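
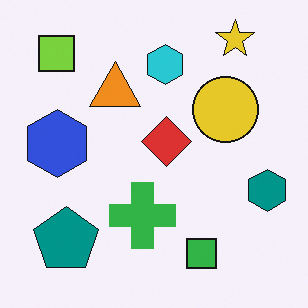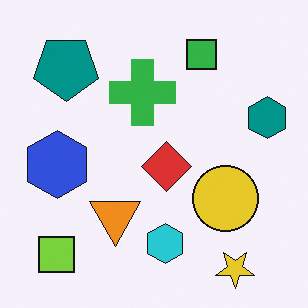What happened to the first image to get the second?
The second image is the first flipped vertically (top ↔ bottom).

The yellow star is in the top-right of the first image and the bottom-right of the second — shapes on opposite sides of the horizontal midline have swapped in a mirror flip.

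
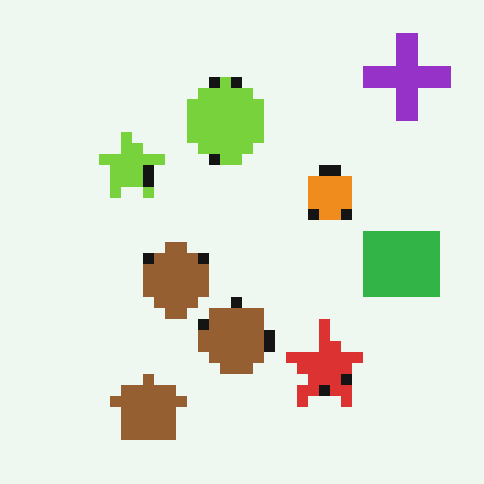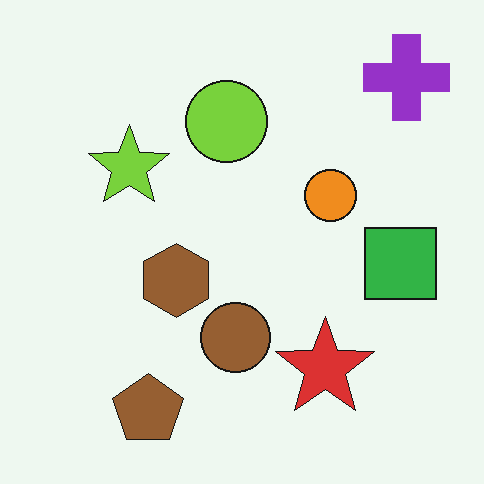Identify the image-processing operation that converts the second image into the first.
Coarsely pixelated.

Shapes are reduced to large square blocks; fine edges and outlines are lost — a downscale-then-upscale (mosaic) effect.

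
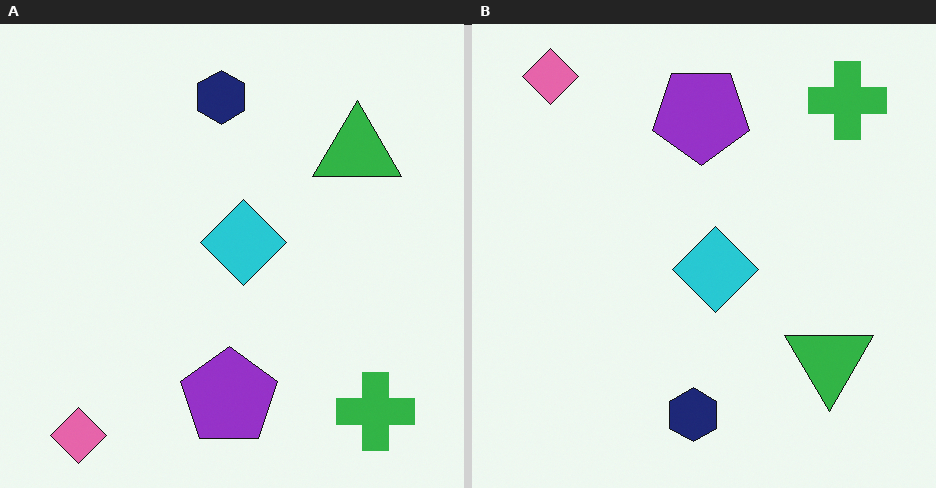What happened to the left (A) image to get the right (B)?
Flipped vertically (top ↔ bottom).

The pink diamond is in the bottom-left of the left (A) image and the top-left of the right (B) — shapes on opposite sides of the horizontal midline have swapped in a mirror flip.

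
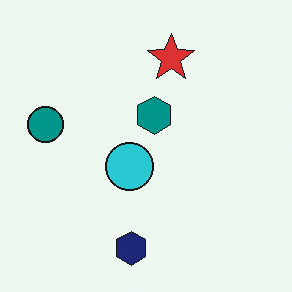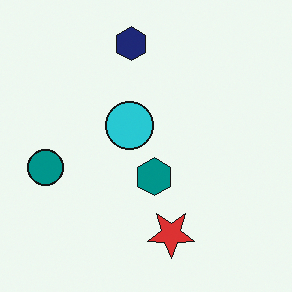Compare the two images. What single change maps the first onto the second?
This is the original image flipped vertically (top ↔ bottom).

The navy hexagon is in the bottom of the first image and the top of the second — shapes on opposite sides of the horizontal midline have swapped in a mirror flip.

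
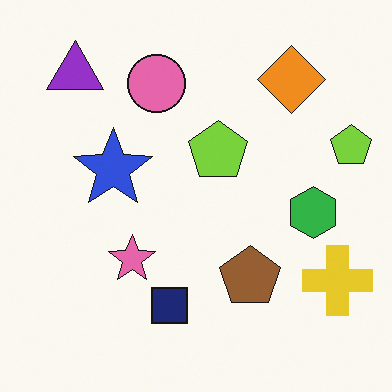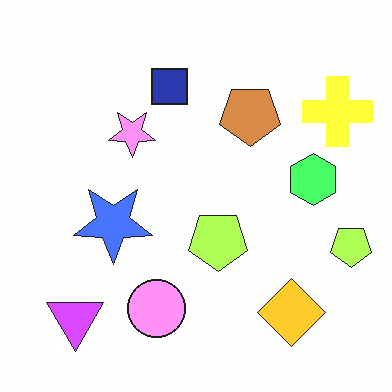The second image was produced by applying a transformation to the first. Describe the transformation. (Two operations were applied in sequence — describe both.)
Substantially brightened, then flipped vertically (top ↔ bottom).

Every pixel — background and shapes alike — is uniformly brightened. The purple triangle is in the top-left of the first image and the bottom-left of the second — shapes on opposite sides of the horizontal midline have swapped in a mirror flip.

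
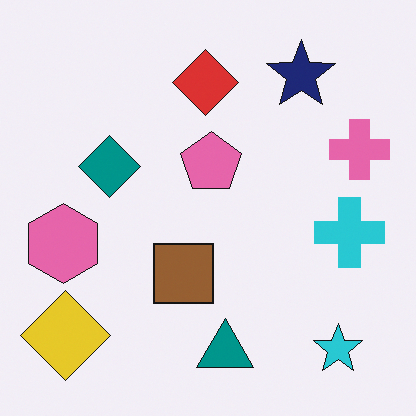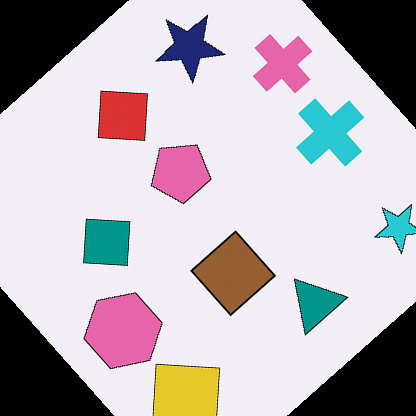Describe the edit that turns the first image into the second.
The image was rotated counter-clockwise by a large amount — several tens of degrees.

Every shape is tilted by the same angle and the image corners show triangular fill wedges — a whole-image rotation by a non-right angle.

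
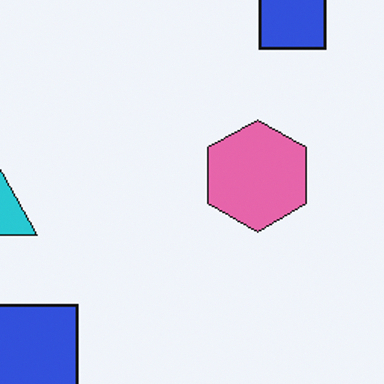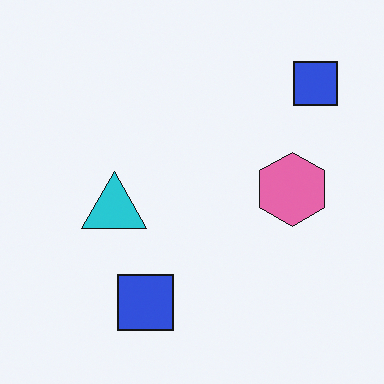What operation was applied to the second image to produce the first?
Cropped to a modestly smaller region and rescaled.

The visible shapes are larger and the field of view is narrower; shapes near the original edges may be partly or wholly outside the frame — a crop-and-rescale.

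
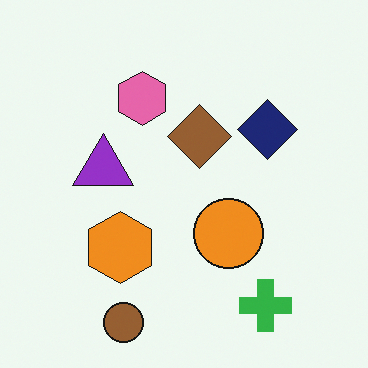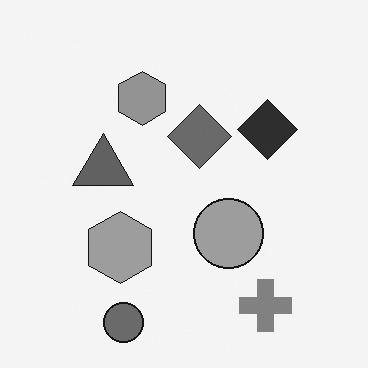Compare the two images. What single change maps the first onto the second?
It was converted to grayscale.

All color is removed — every shape is now a shade of grey.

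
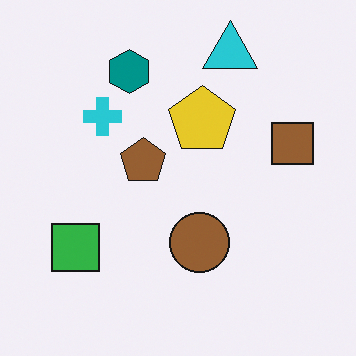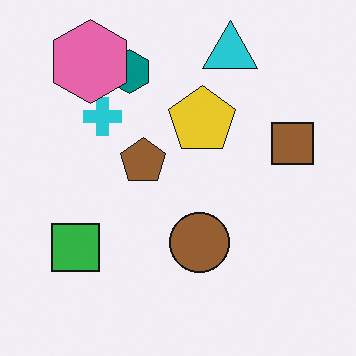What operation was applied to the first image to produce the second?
The image was overlaid with an additional pink hexagon.

A pink hexagon appears in the second image that is absent from the first.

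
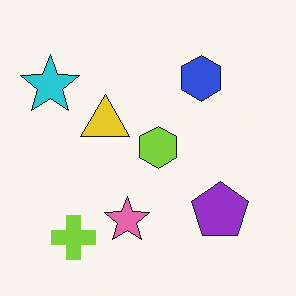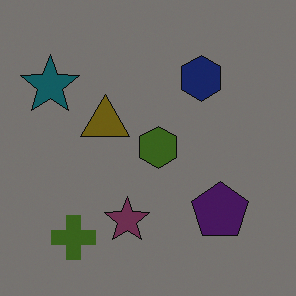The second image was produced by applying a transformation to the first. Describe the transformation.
The transformation is: darkened a lot.

Every pixel — background and shapes alike — is uniformly darkened.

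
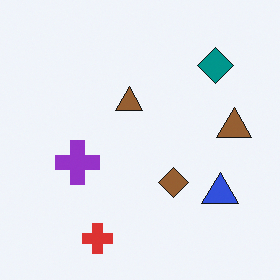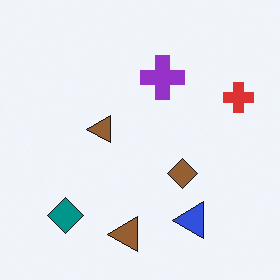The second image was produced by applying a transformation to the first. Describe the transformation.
The second image is the first transposed (reflected across the top-left ↔ bottom-right diagonal).

Shapes have swapped their row and column positions — what was in the top-right is now in the bottom-left — a diagonal reflection.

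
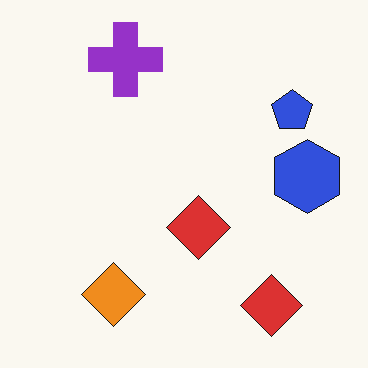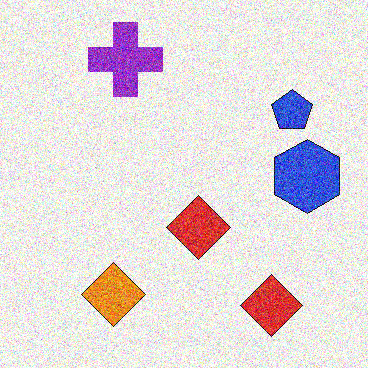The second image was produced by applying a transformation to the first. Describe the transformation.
The transformation is: degraded with heavy additive noise.

Random speckle covers the whole image, including the flat background.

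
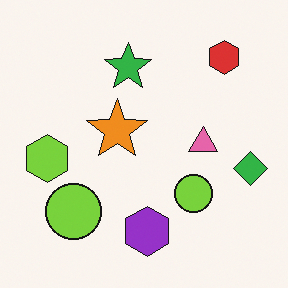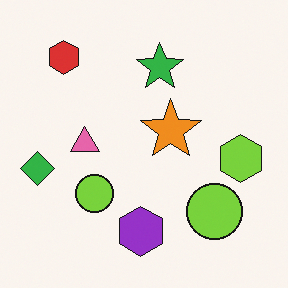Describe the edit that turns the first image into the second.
It was flipped horizontally (left ↔ right).

The green diamond is in the right of the first image and the left of the second — shapes on opposite sides of the vertical midline have swapped in a mirror flip.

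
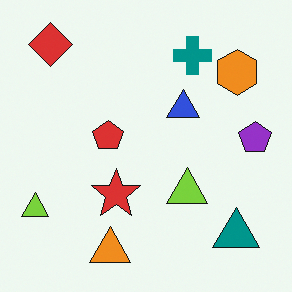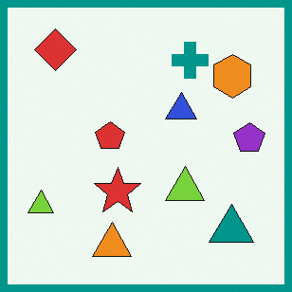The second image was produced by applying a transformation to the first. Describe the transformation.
Framed with a teal border.

A solid teal frame runs around the edge of the second image, with the content slightly shrunk inside it.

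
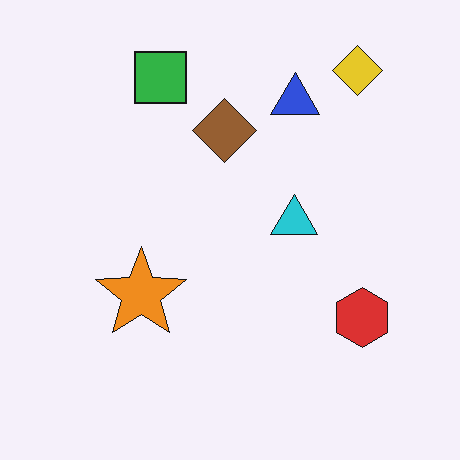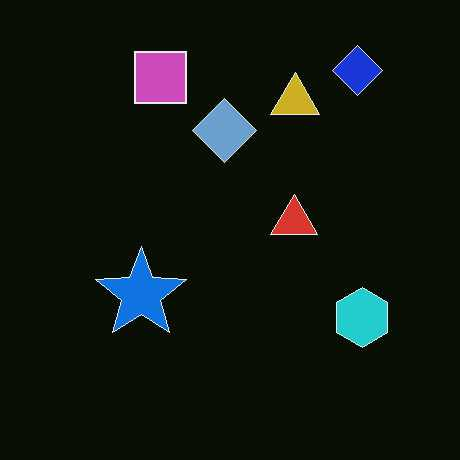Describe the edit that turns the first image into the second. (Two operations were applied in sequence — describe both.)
The transformation is: color-inverted (negative), then given moderate JPEG compression.

The light background has become dark and every shape's color is its complement — a photographic negative. Blocky 8×8 compression artifacts appear around shape edges and the flat background shows ringing — characteristic JPEG degradation.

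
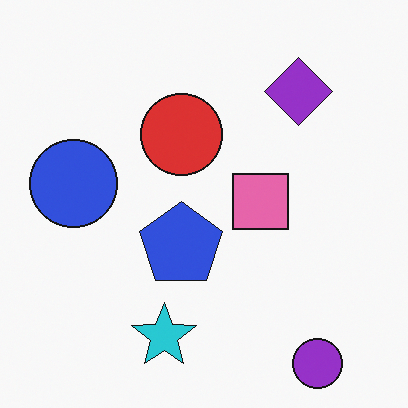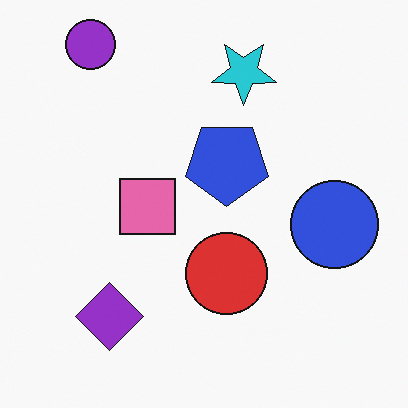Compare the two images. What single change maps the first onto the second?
It was rotated 180°.

The purple circle sits in the bottom-right of the first image and the top-left of the second — consistent with a whole-image 180° rotation.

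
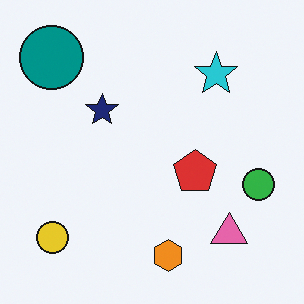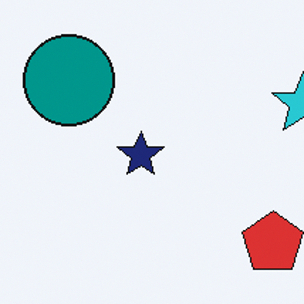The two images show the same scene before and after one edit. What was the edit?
The second image is the first cropped to a modestly smaller region and rescaled.

The visible shapes are larger and the field of view is narrower; shapes near the original edges may be partly or wholly outside the frame — a crop-and-rescale.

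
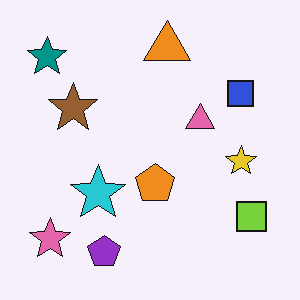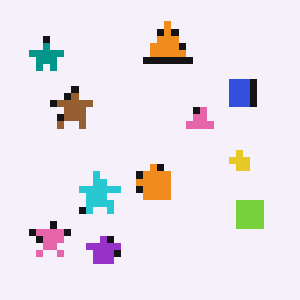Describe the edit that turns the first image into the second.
Pixelated into visible square blocks.

Shapes are reduced to large square blocks; fine edges and outlines are lost — a downscale-then-upscale (mosaic) effect.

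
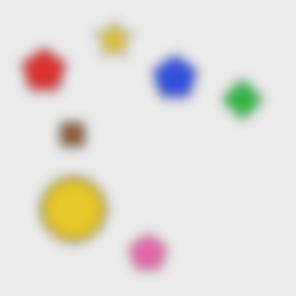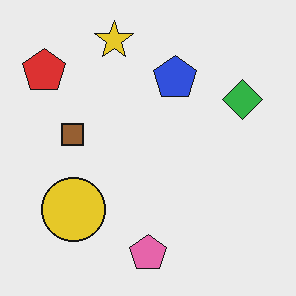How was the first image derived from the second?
It was strongly gaussian-blurred.

Shape edges and outlines are uniformly softened across the whole image.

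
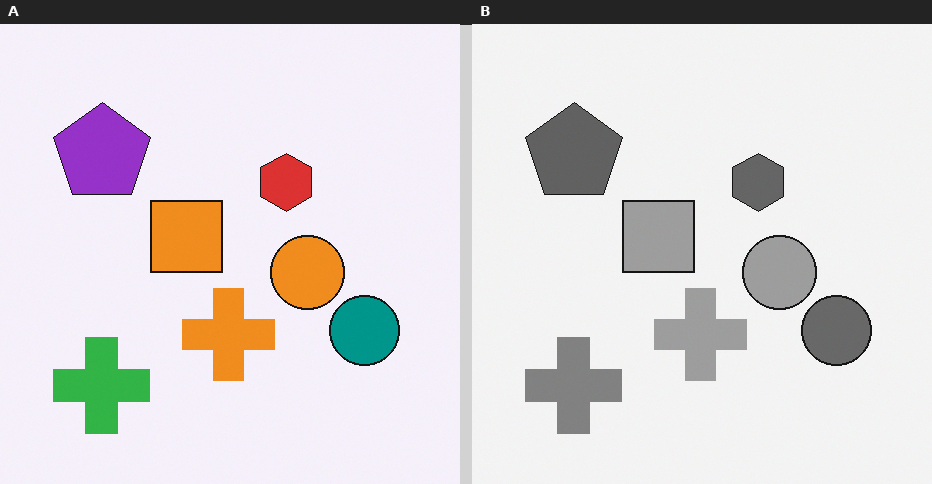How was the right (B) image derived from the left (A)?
Converted to grayscale.

All color is removed — every shape is now a shade of grey.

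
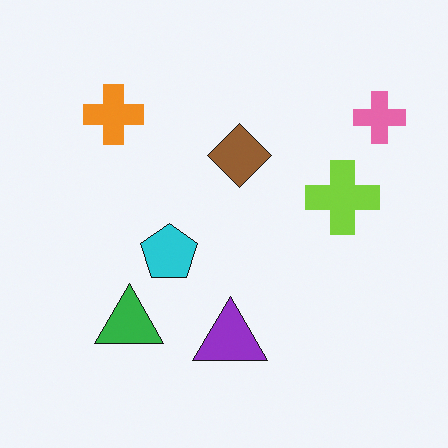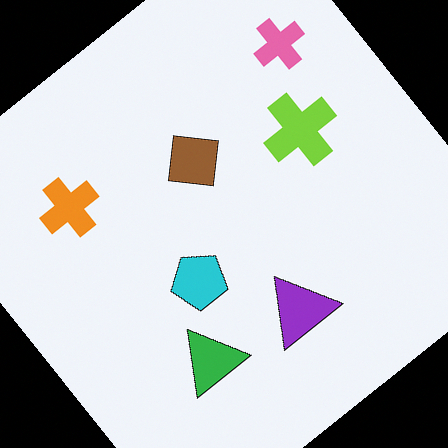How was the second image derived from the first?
It was rotated counter-clockwise by a large amount — several tens of degrees.

Every shape is tilted by the same angle and the image corners show triangular fill wedges — a whole-image rotation by a non-right angle.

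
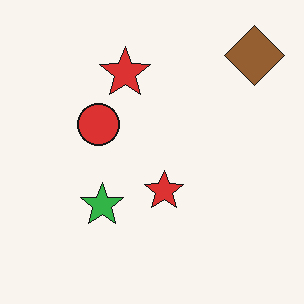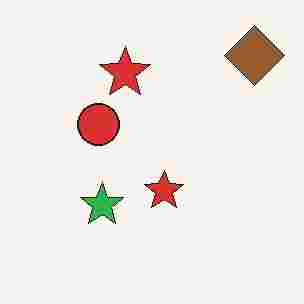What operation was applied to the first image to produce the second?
It was heavily JPEG-compressed with obvious blocking artifacts.

Blocky 8×8 compression artifacts appear around shape edges and the flat background shows ringing — characteristic JPEG degradation.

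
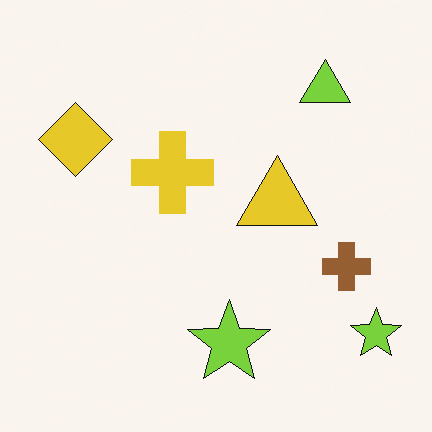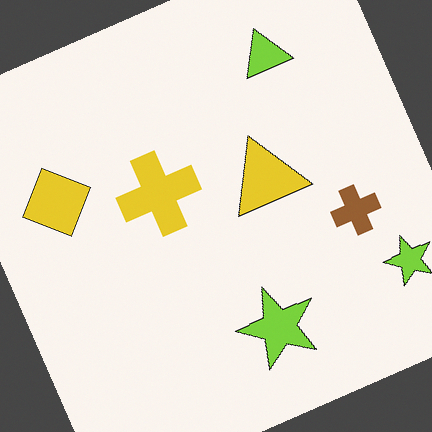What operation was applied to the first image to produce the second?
The transformation is: rotated counter-clockwise by a clearly visible amount.

Every shape is tilted by the same angle and the image corners show triangular fill wedges — a whole-image rotation by a non-right angle.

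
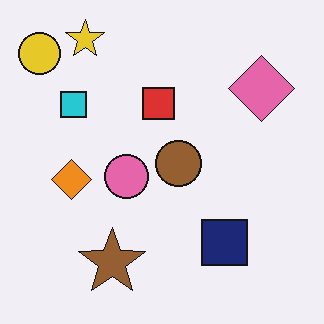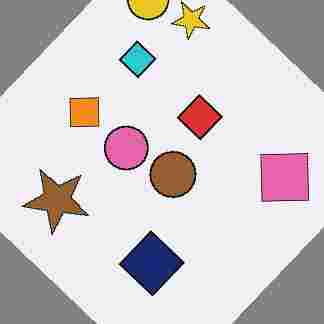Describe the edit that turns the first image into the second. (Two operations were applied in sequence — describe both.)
It was rotated clockwise by a large amount — several tens of degrees, then degraded with heavy JPEG compression.

Every shape is tilted by the same angle and the image corners show triangular fill wedges — a whole-image rotation by a non-right angle. Blocky 8×8 compression artifacts appear around shape edges and the flat background shows ringing — characteristic JPEG degradation.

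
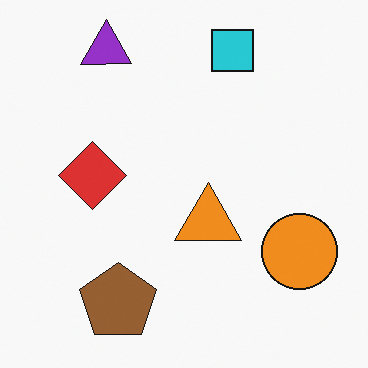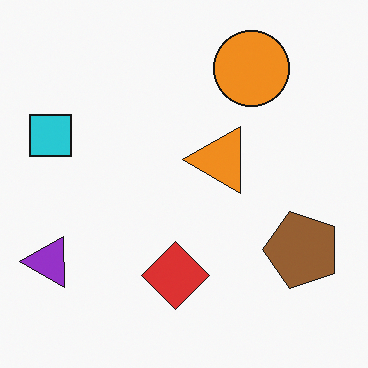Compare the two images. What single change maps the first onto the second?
It was rotated 90° counter-clockwise.

The purple triangle sits in the top-left of the first image and the bottom-left of the second — consistent with a whole-image 90° counter-clockwise rotation.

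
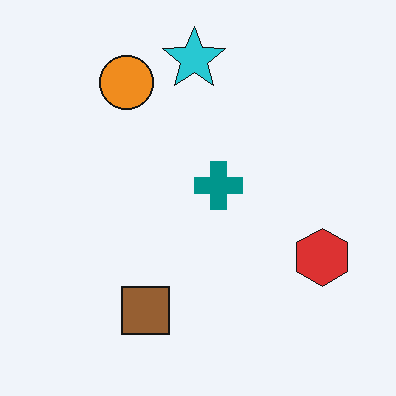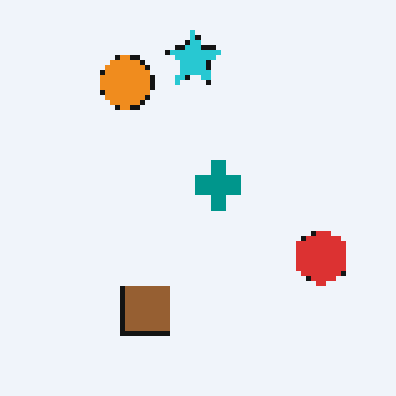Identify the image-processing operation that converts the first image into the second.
It was lightly pixelated (a mild mosaic effect).

Shapes are reduced to large square blocks; fine edges and outlines are lost — a downscale-then-upscale (mosaic) effect.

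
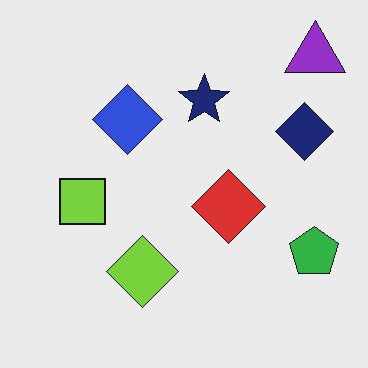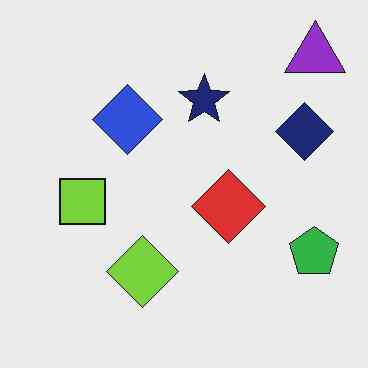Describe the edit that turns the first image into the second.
It was JPEG-compressed with visible artifacts.

Blocky 8×8 compression artifacts appear around shape edges and the flat background shows ringing — characteristic JPEG degradation.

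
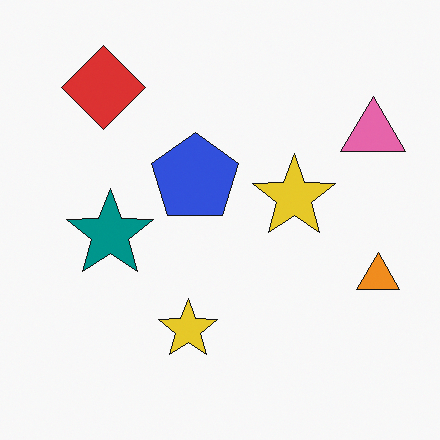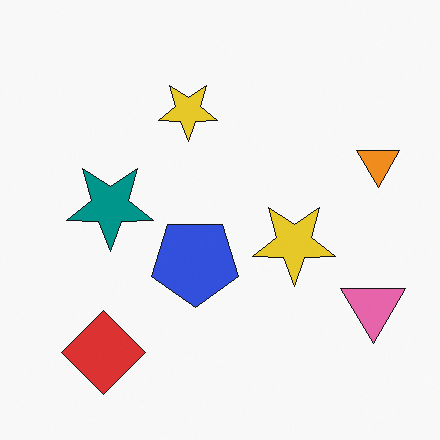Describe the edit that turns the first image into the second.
This is the original image flipped vertically (top ↔ bottom).

The red diamond is in the top-left of the first image and the bottom-left of the second — shapes on opposite sides of the horizontal midline have swapped in a mirror flip.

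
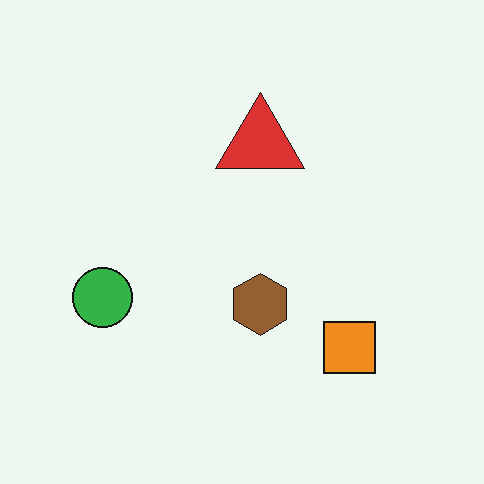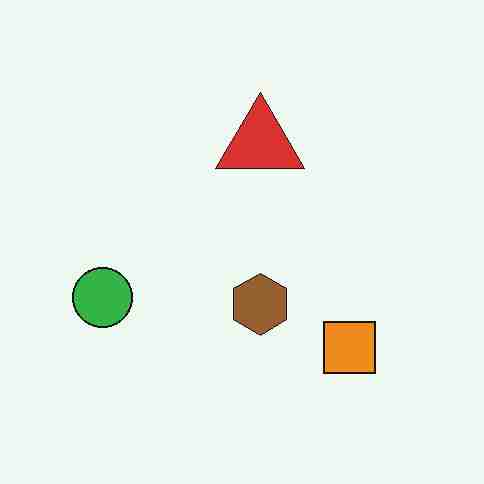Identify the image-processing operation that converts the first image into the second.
It was heavily JPEG-compressed with obvious blocking artifacts.

Blocky 8×8 compression artifacts appear around shape edges and the flat background shows ringing — characteristic JPEG degradation.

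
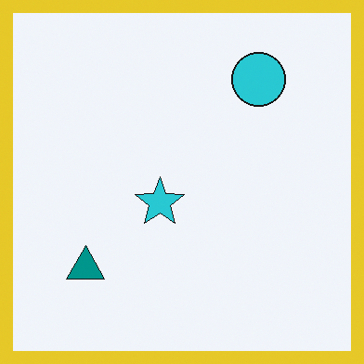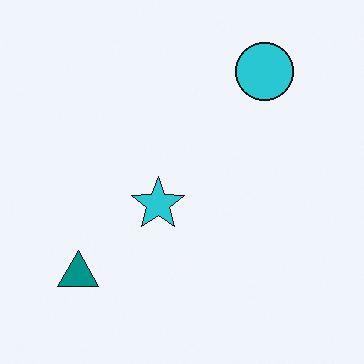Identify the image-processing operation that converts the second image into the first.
It was framed with a yellow border.

A solid yellow frame runs around the edge of the first image, with the content slightly shrunk inside it.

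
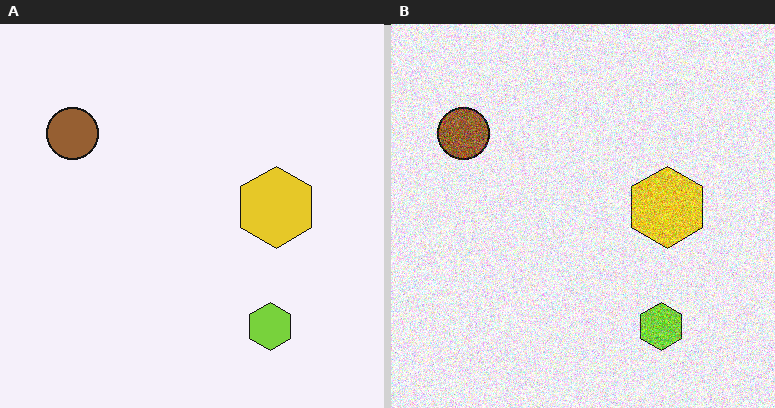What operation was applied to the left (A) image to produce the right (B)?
It was degraded with a thick layer of grain.

Random speckle covers the whole image, including the flat background.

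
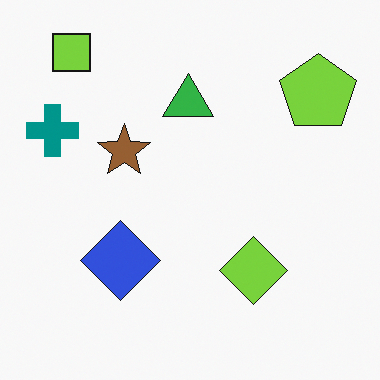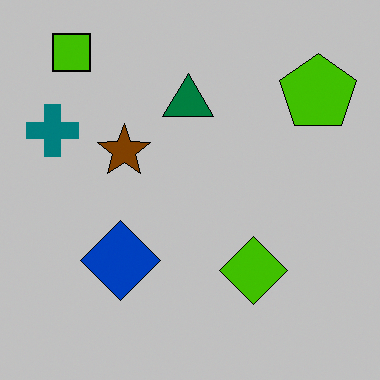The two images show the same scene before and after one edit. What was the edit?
The second image is the first aggressively posterized.

Each flat color has snapped to a coarser quantized level — most visibly, the near-white background has dropped to a flat grey.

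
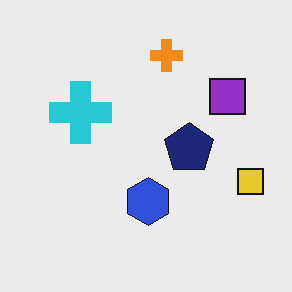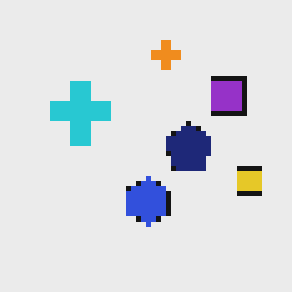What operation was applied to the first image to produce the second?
The transformation is: lightly pixelated (a mild mosaic effect).

Shapes are reduced to large square blocks; fine edges and outlines are lost — a downscale-then-upscale (mosaic) effect.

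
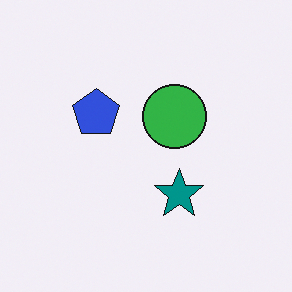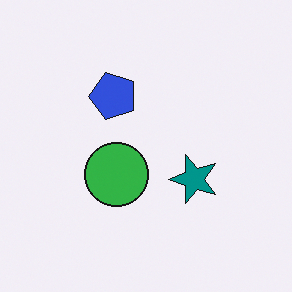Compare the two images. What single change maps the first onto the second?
It was transposed (reflected across the top-left ↔ bottom-right diagonal).

Shapes have swapped their row and column positions — what was in the top-right is now in the bottom-left — a diagonal reflection.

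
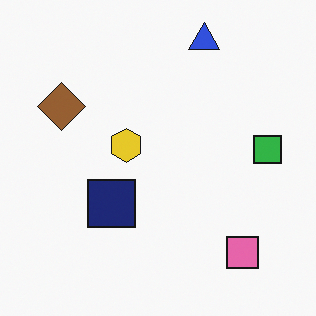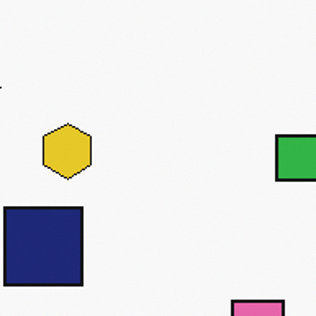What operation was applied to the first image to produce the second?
This is the original image cropped to a noticeably smaller region and rescaled.

The visible shapes are larger and the field of view is narrower; shapes near the original edges may be partly or wholly outside the frame — a crop-and-rescale.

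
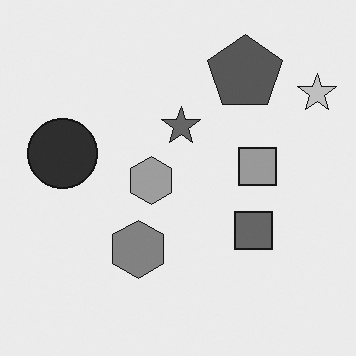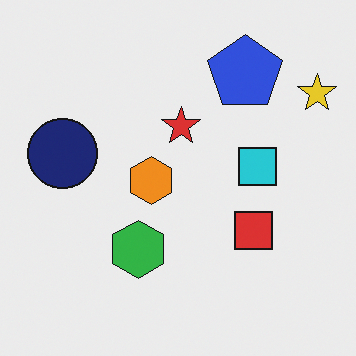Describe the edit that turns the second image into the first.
The first image is the second converted to grayscale.

All color is removed — every shape is now a shade of grey.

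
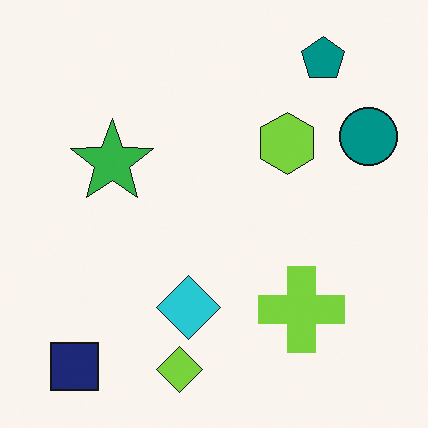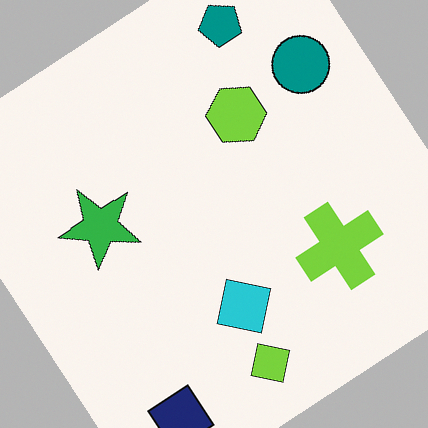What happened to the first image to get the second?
This is the original image rotated counter-clockwise by a large amount — several tens of degrees.

Every shape is tilted by the same angle and the image corners show triangular fill wedges — a whole-image rotation by a non-right angle.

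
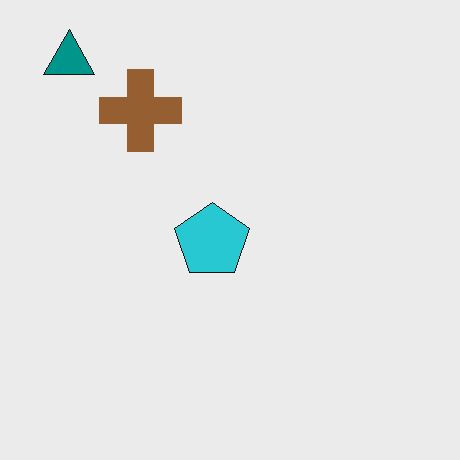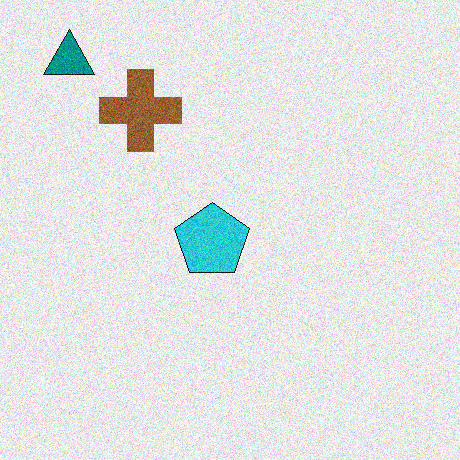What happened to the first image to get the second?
The image was degraded with moderate additive noise.

Random speckle covers the whole image, including the flat background.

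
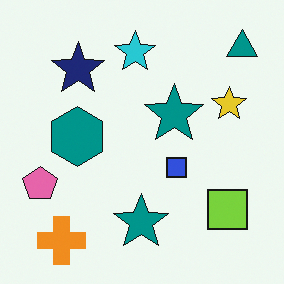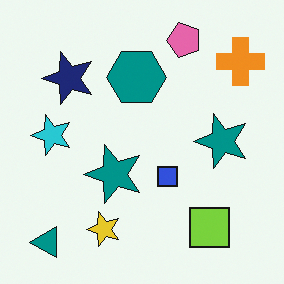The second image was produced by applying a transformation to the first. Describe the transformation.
The image was transposed (reflected across the top-left ↔ bottom-right diagonal).

Shapes have swapped their row and column positions — what was in the top-right is now in the bottom-left — a diagonal reflection.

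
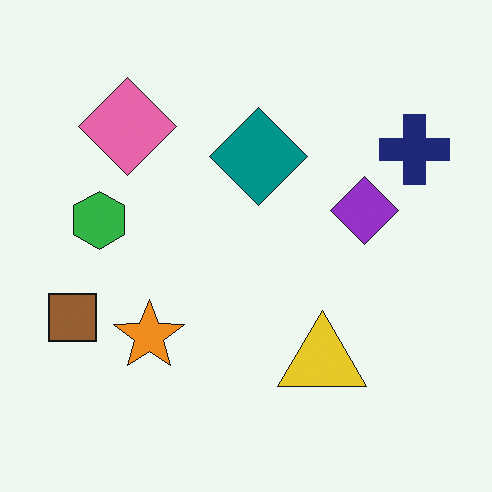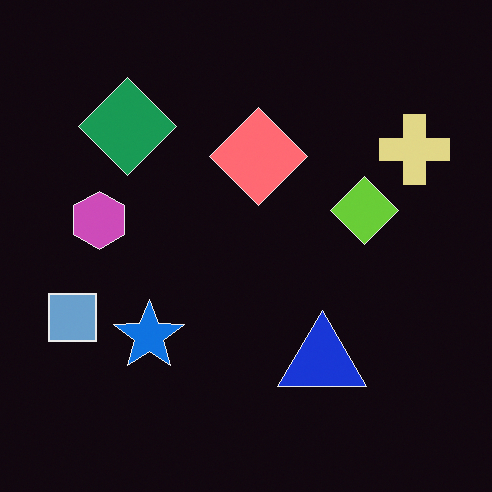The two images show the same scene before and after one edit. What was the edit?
The image was color-inverted (negative).

The light background has become dark and every shape's color is its complement — a photographic negative.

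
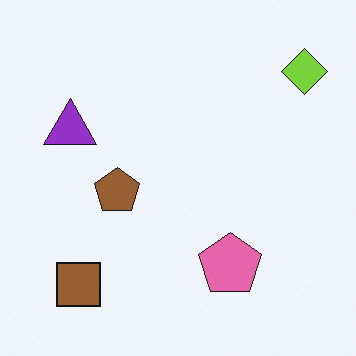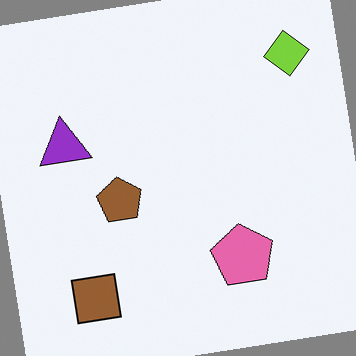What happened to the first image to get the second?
The second image is the first rotated counter-clockwise by a few degrees.

Every shape is tilted by the same angle and the image corners show triangular fill wedges — a whole-image rotation by a non-right angle.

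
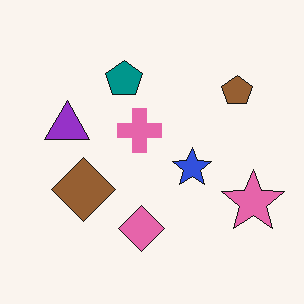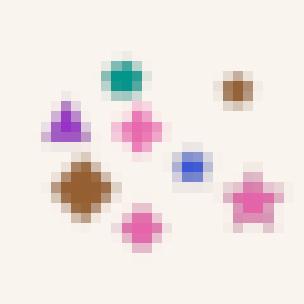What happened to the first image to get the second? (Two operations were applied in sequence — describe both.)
The second image is the first noticeably gaussian-blurred, then coarsely pixelated.

Shape edges and outlines are uniformly softened across the whole image. Shapes are reduced to large square blocks; fine edges and outlines are lost — a downscale-then-upscale (mosaic) effect.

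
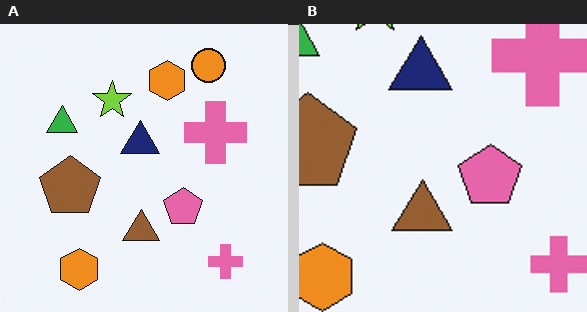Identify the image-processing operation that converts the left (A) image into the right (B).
This is the original image cropped slightly and scaled back up.

The visible shapes are larger and the field of view is narrower; shapes near the original edges may be partly or wholly outside the frame — a crop-and-rescale.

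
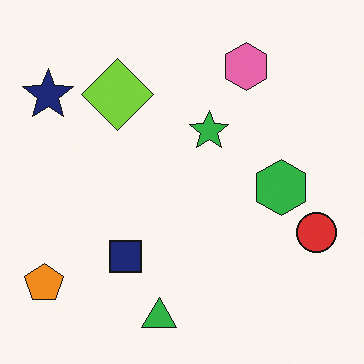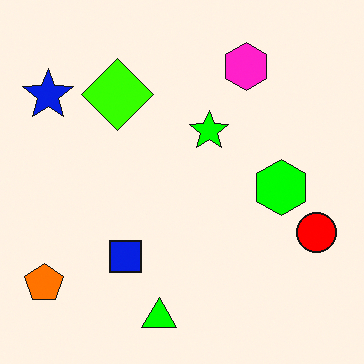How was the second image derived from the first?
The second image is the first made much more vivid (saturation change).

All colors are more vivid — a global saturation change.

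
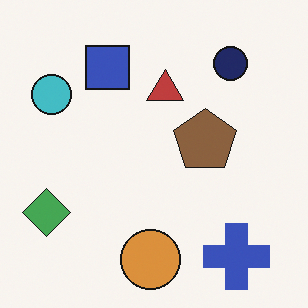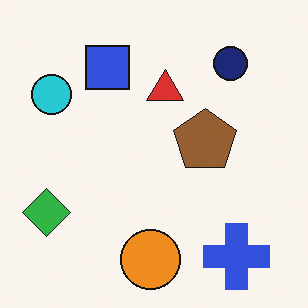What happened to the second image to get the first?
It was slightly desaturated.

All colors are more muted and greyish — a global saturation change.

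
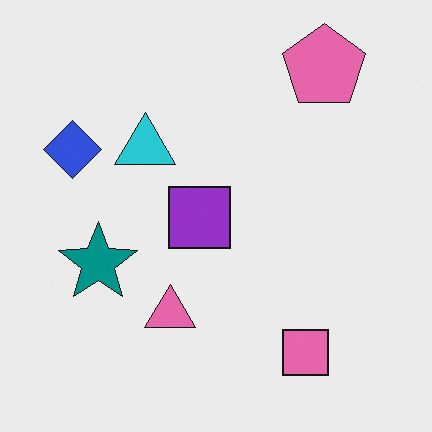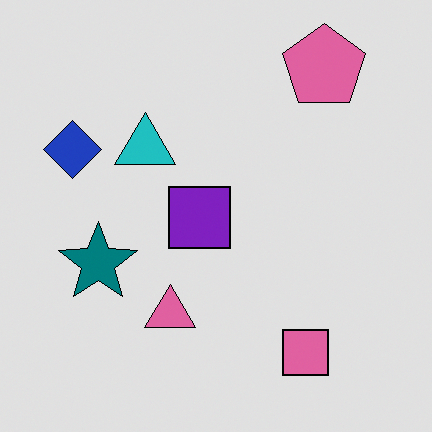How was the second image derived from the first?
The second image is the first moderately posterized.

Each flat color has snapped to a coarser quantized level — most visibly, the near-white background has dropped to a flat grey.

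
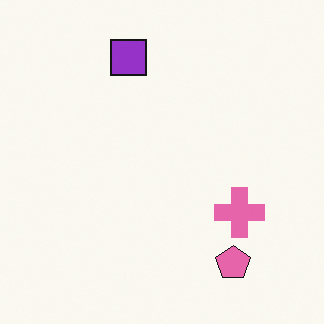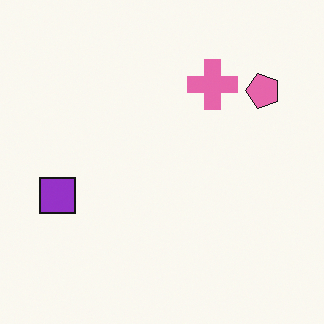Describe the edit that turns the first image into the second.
The second image is the first rotated 90° counter-clockwise.

The pink pentagon sits in the bottom-right of the first image and the top-right of the second — consistent with a whole-image 90° counter-clockwise rotation.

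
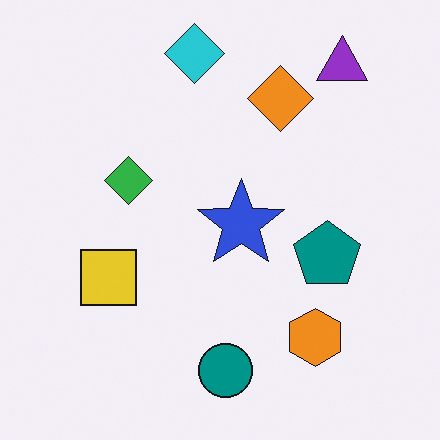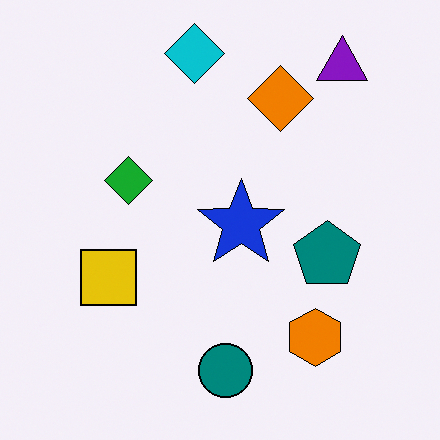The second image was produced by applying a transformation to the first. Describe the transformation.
Given slightly increased contrast.

Tones are pushed away from mid-grey across the whole image — a global contrast change.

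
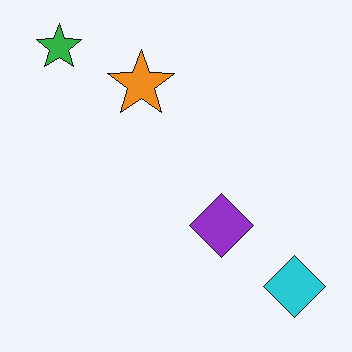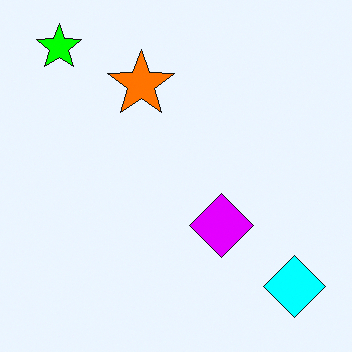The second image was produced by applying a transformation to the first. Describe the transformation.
The image was made much more vivid (saturation change).

All colors are more vivid — a global saturation change.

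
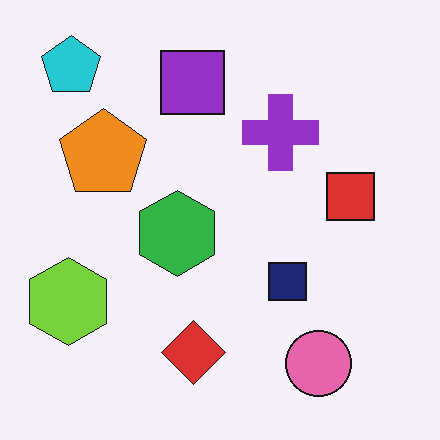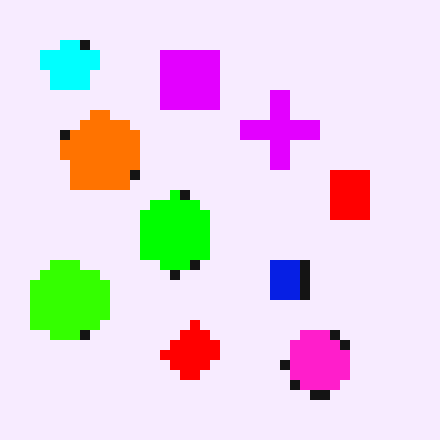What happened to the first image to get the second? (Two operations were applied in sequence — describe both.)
The second image is the first coarsely pixelated, then heavily oversaturated.

Shapes are reduced to large square blocks; fine edges and outlines are lost — a downscale-then-upscale (mosaic) effect. All colors are more vivid — a global saturation change.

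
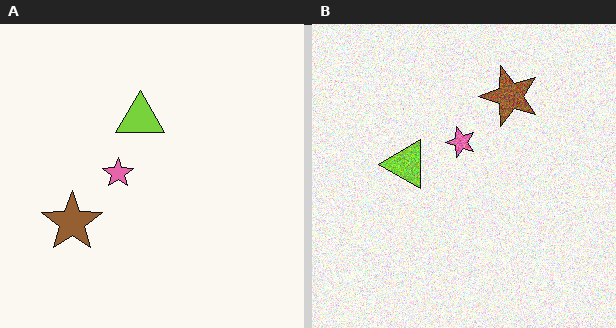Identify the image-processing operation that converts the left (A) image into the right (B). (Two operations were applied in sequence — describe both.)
Transposed (reflected across the top-left ↔ bottom-right diagonal), then degraded with heavy additive noise.

Shapes have swapped their row and column positions — what was in the top-right is now in the bottom-left — a diagonal reflection. Random speckle covers the whole image, including the flat background.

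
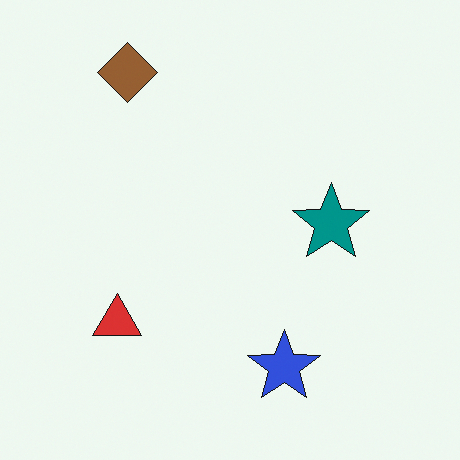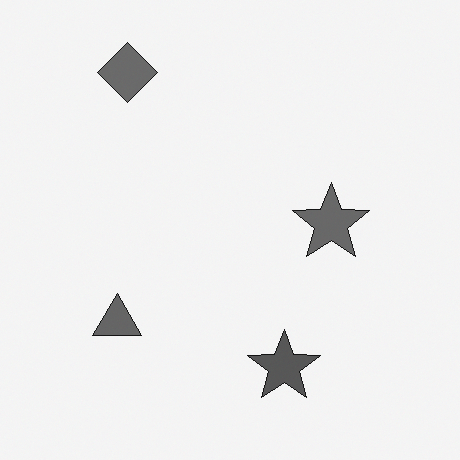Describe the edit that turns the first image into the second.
Converted to grayscale.

All color is removed — every shape is now a shade of grey.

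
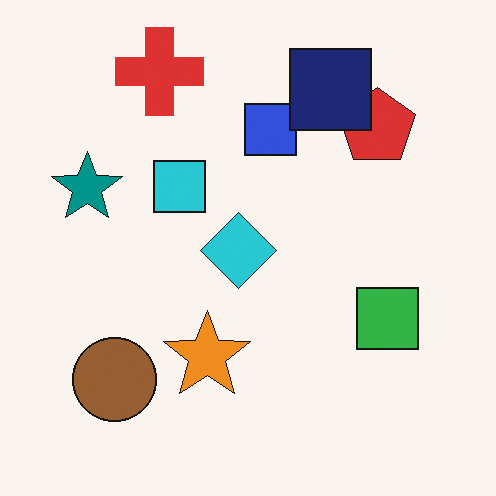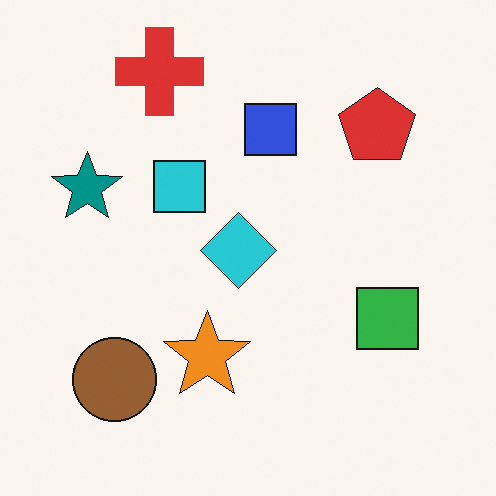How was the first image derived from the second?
The image was overlaid with an additional navy square.

A navy square appears in the first image that is absent from the second.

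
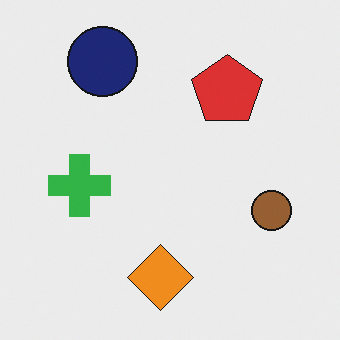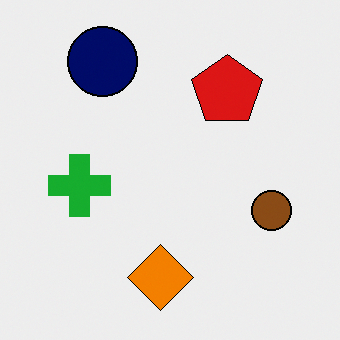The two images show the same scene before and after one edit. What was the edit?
It was given slightly increased contrast.

Tones are pushed away from mid-grey across the whole image — a global contrast change.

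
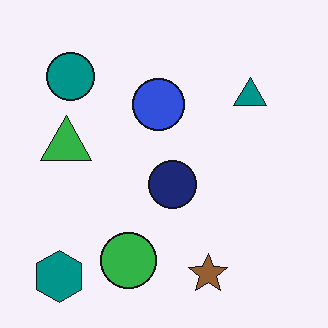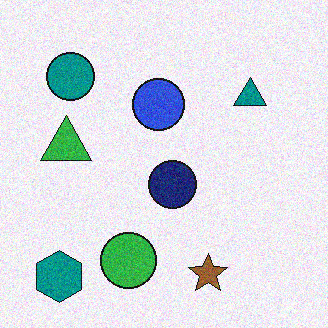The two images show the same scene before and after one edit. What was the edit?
The transformation is: degraded with moderate additive noise.

Random speckle covers the whole image, including the flat background.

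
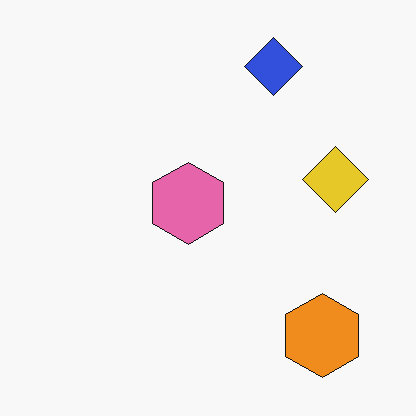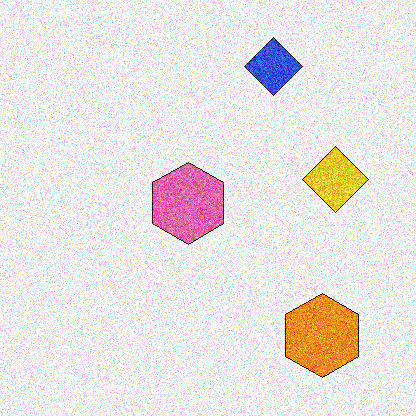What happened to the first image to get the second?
Degraded with a thick layer of grain.

Random speckle covers the whole image, including the flat background.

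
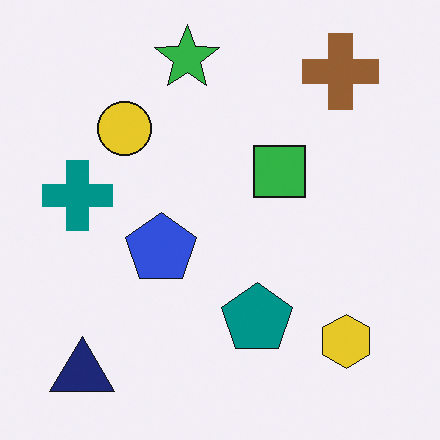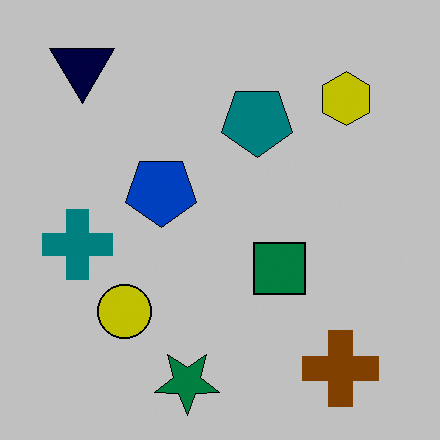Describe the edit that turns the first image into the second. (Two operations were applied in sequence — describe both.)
It was flipped vertically (top ↔ bottom), then aggressively posterized.

The green star is in the top of the first image and the bottom of the second — shapes on opposite sides of the horizontal midline have swapped in a mirror flip. Each flat color has snapped to a coarser quantized level — most visibly, the near-white background has dropped to a flat grey.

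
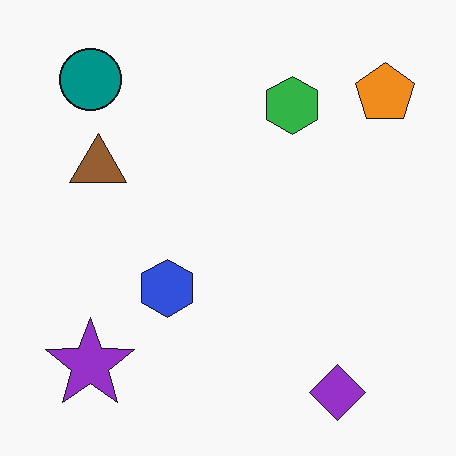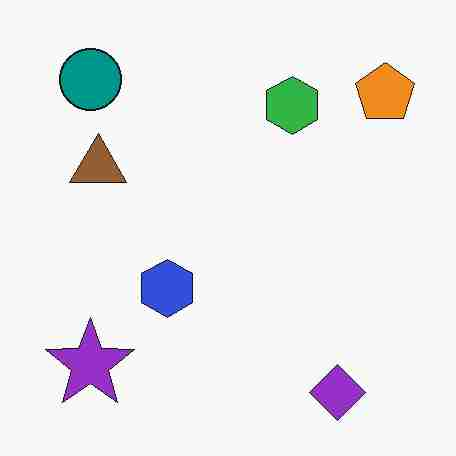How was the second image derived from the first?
It was heavily JPEG-compressed with obvious blocking artifacts.

Blocky 8×8 compression artifacts appear around shape edges and the flat background shows ringing — characteristic JPEG degradation.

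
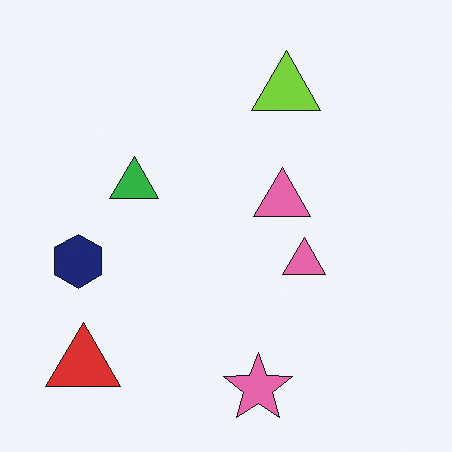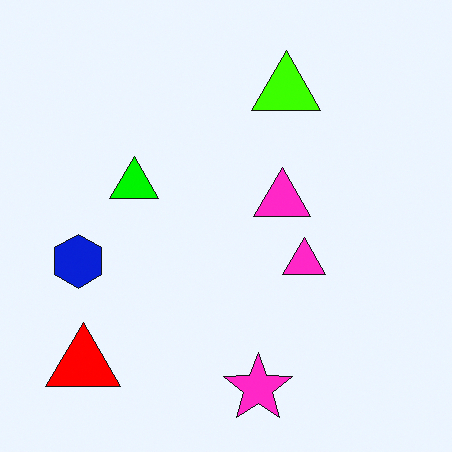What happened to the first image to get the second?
This is the original image made much more vivid (saturation change).

All colors are more vivid — a global saturation change.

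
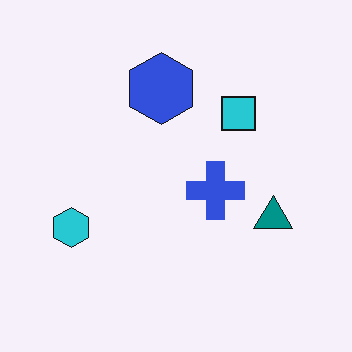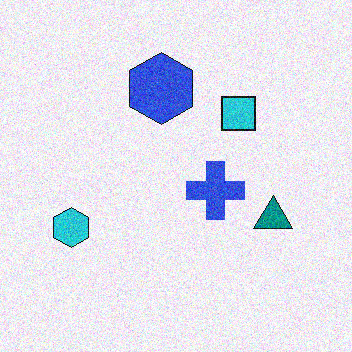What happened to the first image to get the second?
The image was degraded with moderate additive noise.

Random speckle covers the whole image, including the flat background.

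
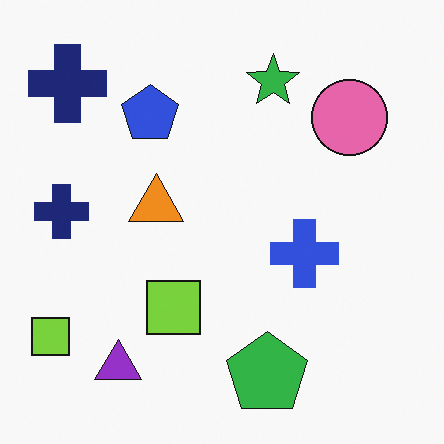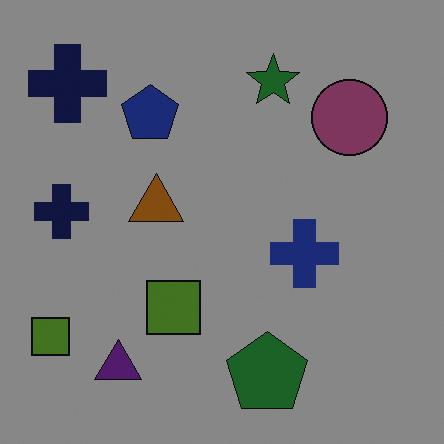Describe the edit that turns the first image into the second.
The transformation is: noticeably darkened.

Every pixel — background and shapes alike — is uniformly darkened.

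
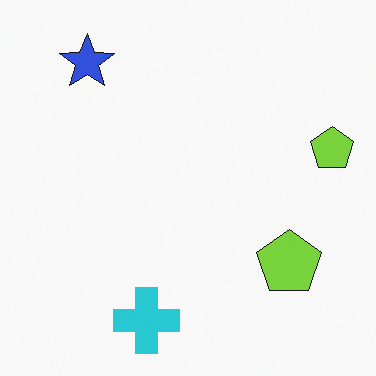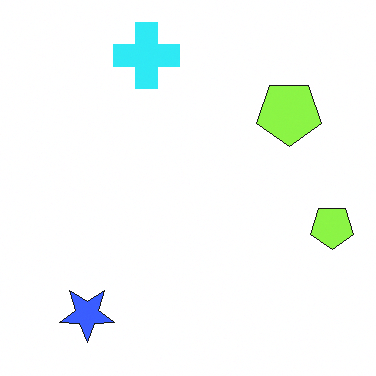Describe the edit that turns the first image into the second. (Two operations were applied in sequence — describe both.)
The image was flipped vertically (top ↔ bottom), then slightly brightened.

The cyan cross is in the bottom of the first image and the top of the second — shapes on opposite sides of the horizontal midline have swapped in a mirror flip. Every pixel — background and shapes alike — is uniformly brightened.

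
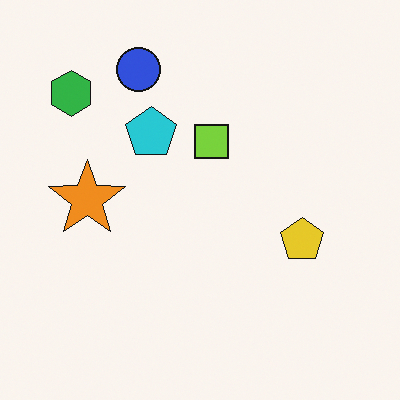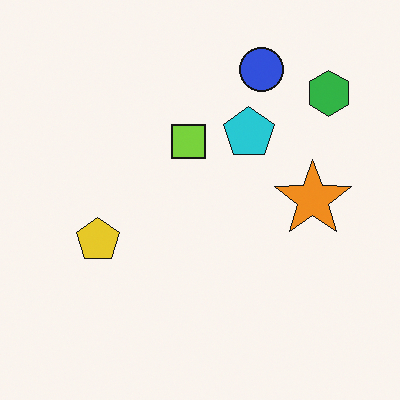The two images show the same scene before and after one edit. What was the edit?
The image was flipped horizontally (left ↔ right).

The green hexagon is in the top-left of the first image and the top-right of the second — shapes on opposite sides of the vertical midline have swapped in a mirror flip.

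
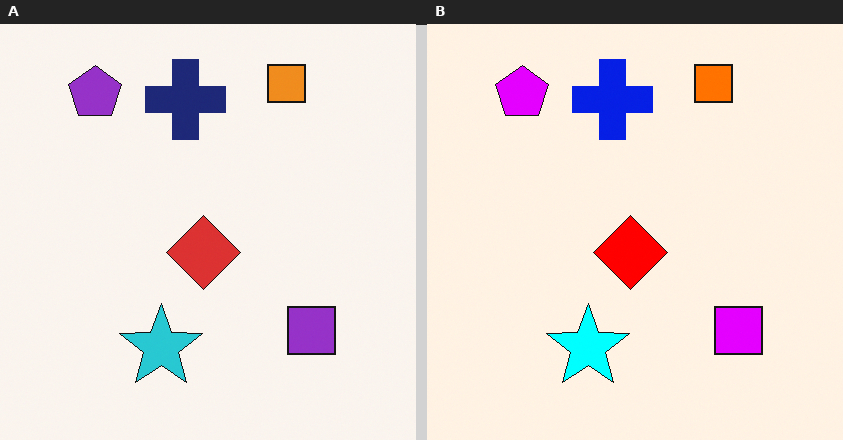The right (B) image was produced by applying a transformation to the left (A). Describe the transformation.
The transformation is: made much more vivid (saturation change).

All colors are more vivid — a global saturation change.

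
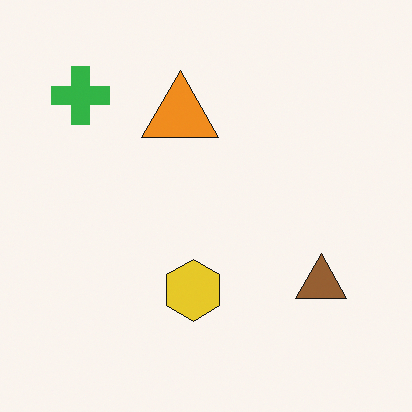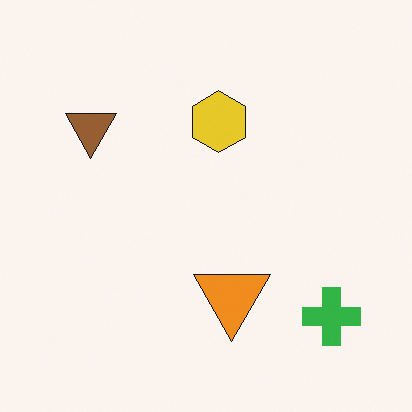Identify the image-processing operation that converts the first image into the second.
The second image is the first rotated 180°.

The green cross sits in the top-left of the first image and the bottom-right of the second — consistent with a whole-image 180° rotation.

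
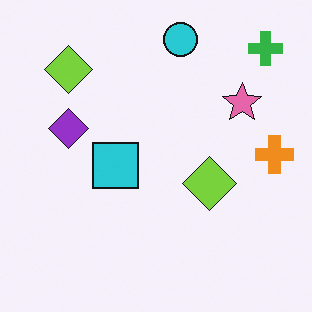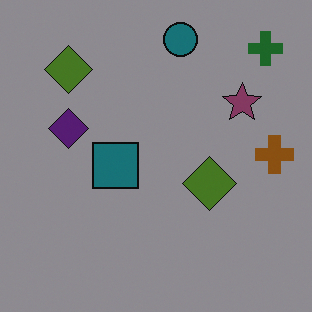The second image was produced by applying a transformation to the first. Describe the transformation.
It was noticeably darkened.

Every pixel — background and shapes alike — is uniformly darkened.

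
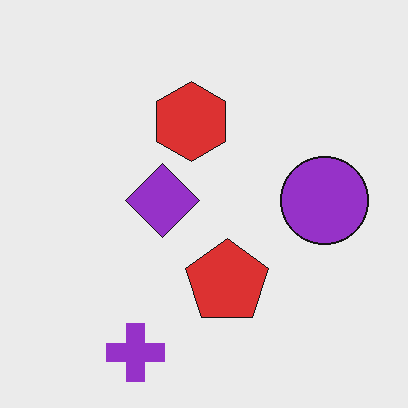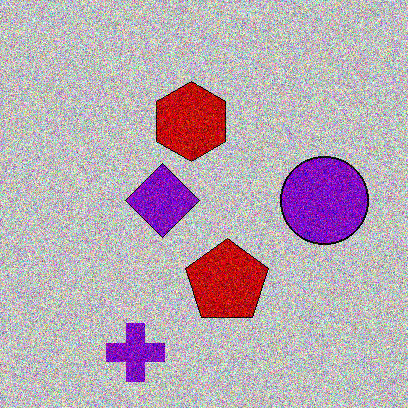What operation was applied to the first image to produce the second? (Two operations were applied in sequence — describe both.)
It was aggressively posterized, then degraded with strong gaussian noise.

Each flat color has snapped to a coarser quantized level — most visibly, the near-white background has dropped to a flat grey. Random speckle covers the whole image, including the flat background.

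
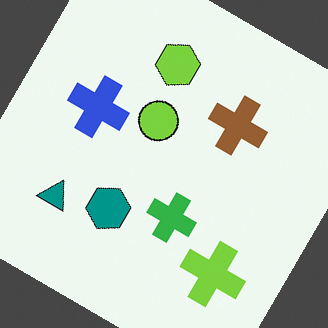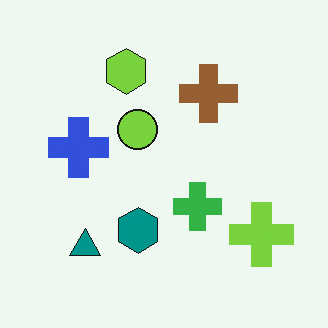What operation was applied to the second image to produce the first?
It was rotated clockwise by a large amount — several tens of degrees.

Every shape is tilted by the same angle and the image corners show triangular fill wedges — a whole-image rotation by a non-right angle.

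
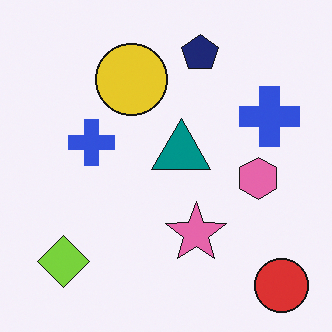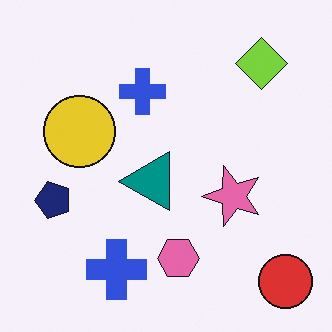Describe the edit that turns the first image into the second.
The transformation is: transposed (reflected across the top-left ↔ bottom-right diagonal).

Shapes have swapped their row and column positions — what was in the top-right is now in the bottom-left — a diagonal reflection.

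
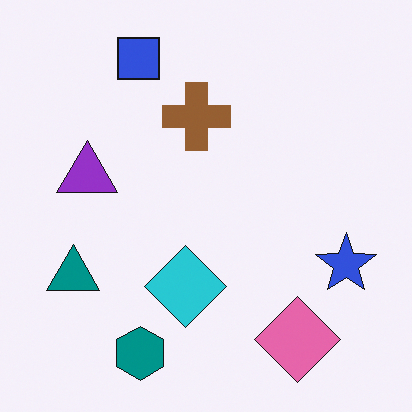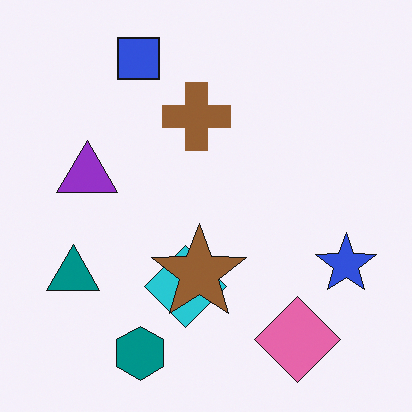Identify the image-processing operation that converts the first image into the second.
The second image is the first overlaid with an additional brown star.

A brown star appears in the second image that is absent from the first.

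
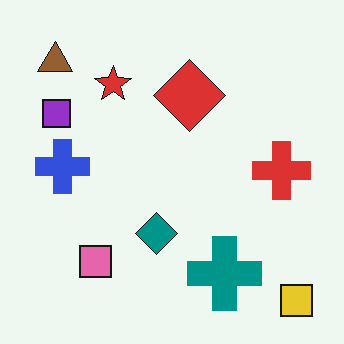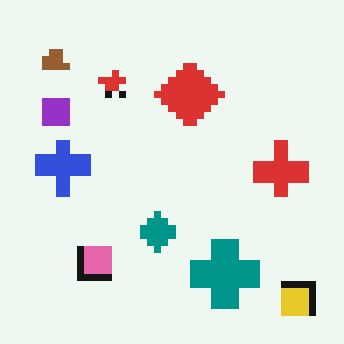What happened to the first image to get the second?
This is the original image moderately pixelated.

Shapes are reduced to large square blocks; fine edges and outlines are lost — a downscale-then-upscale (mosaic) effect.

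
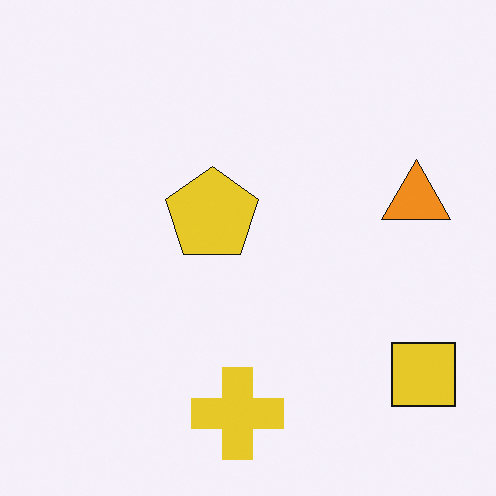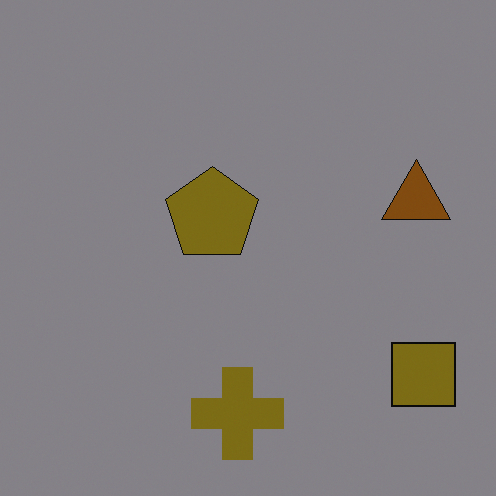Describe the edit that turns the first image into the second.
The second image is the first substantially darkened.

Every pixel — background and shapes alike — is uniformly darkened.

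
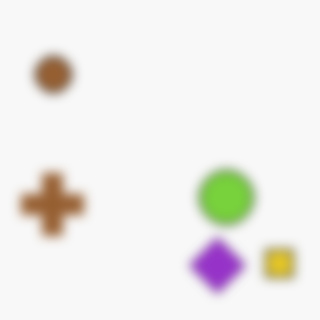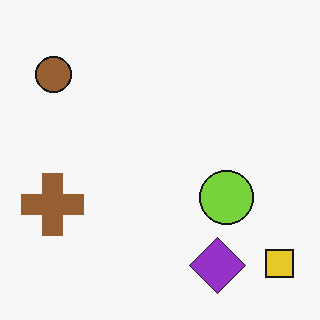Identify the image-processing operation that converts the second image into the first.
The first image is the second strongly gaussian-blurred.

Shape edges and outlines are uniformly softened across the whole image.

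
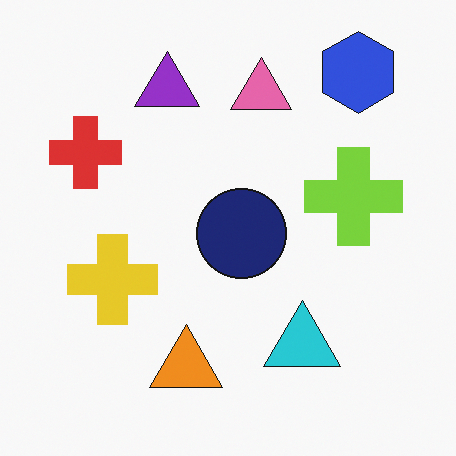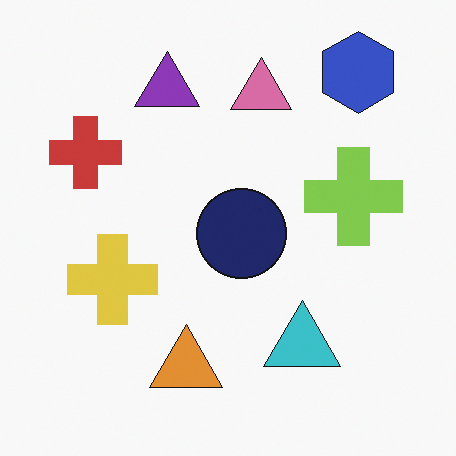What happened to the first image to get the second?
The transformation is: slightly desaturated.

All colors are more muted and greyish — a global saturation change.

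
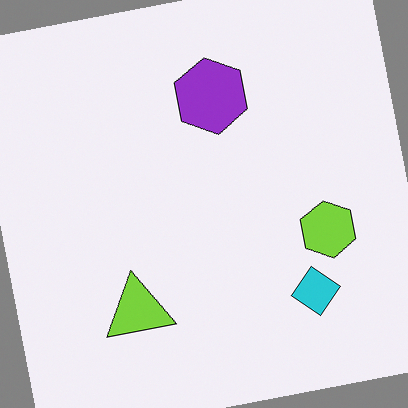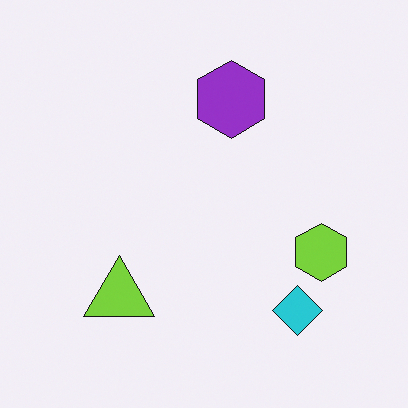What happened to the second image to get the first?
The image was rotated counter-clockwise by a slight angle.

Every shape is tilted by the same angle and the image corners show triangular fill wedges — a whole-image rotation by a non-right angle.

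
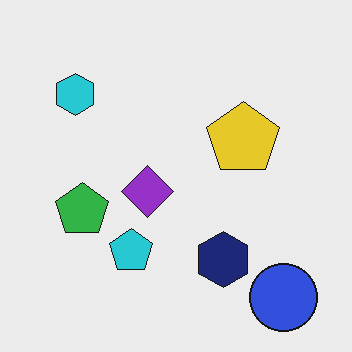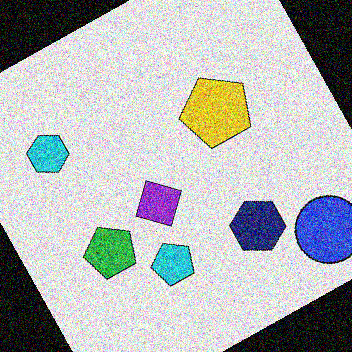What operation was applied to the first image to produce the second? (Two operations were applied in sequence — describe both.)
The transformation is: rotated counter-clockwise by a clearly visible amount, then degraded with strong gaussian noise.

Every shape is tilted by the same angle and the image corners show triangular fill wedges — a whole-image rotation by a non-right angle. Random speckle covers the whole image, including the flat background.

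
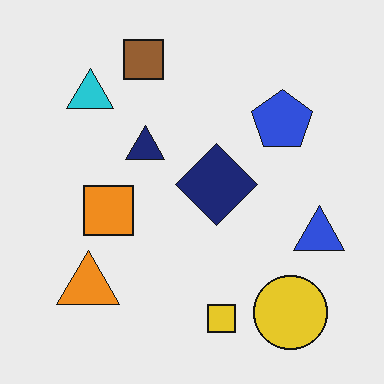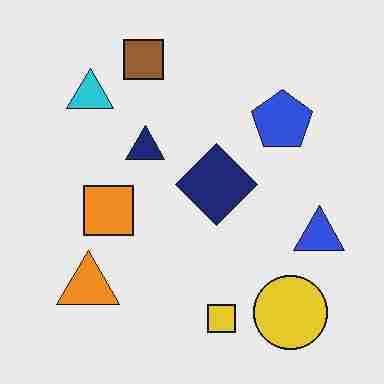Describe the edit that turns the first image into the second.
Degraded with heavy JPEG compression.

Blocky 8×8 compression artifacts appear around shape edges and the flat background shows ringing — characteristic JPEG degradation.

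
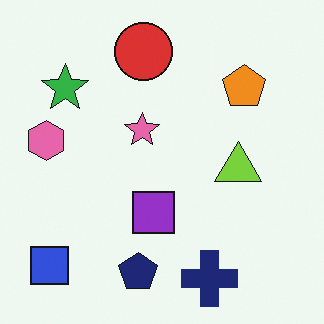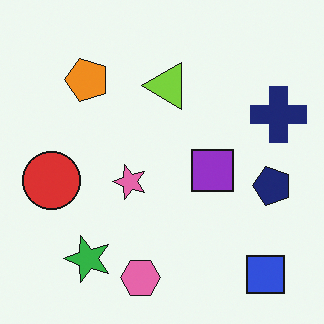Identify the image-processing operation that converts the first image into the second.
This is the original image rotated 90° counter-clockwise.

The blue square sits in the bottom-left of the first image and the bottom-right of the second — consistent with a whole-image 90° counter-clockwise rotation.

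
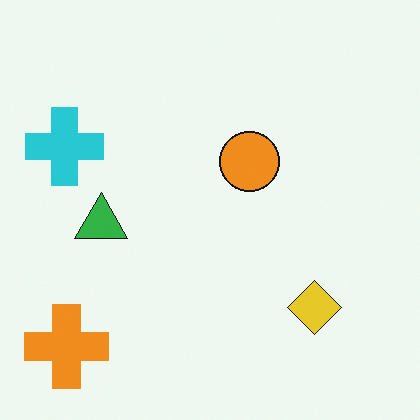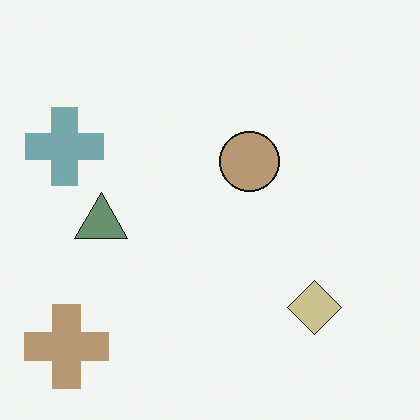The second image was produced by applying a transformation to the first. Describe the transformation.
Made much more muted (saturation change).

All colors are more muted and greyish — a global saturation change.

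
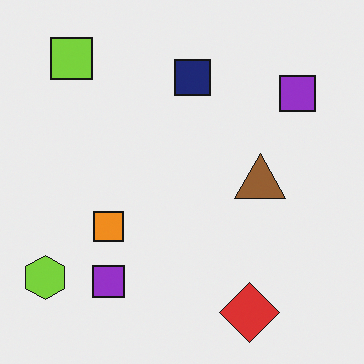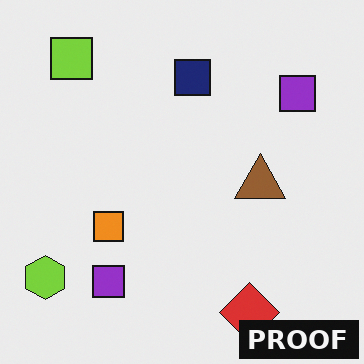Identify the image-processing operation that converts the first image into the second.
This is the original image watermarked with the text "PROOF" in the lower-right corner.

A dark label reading "PROOF" appears in the lower-right corner.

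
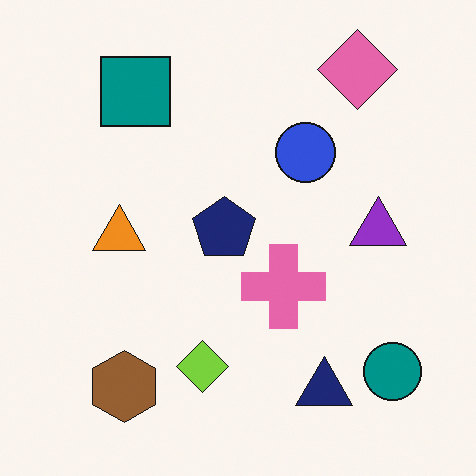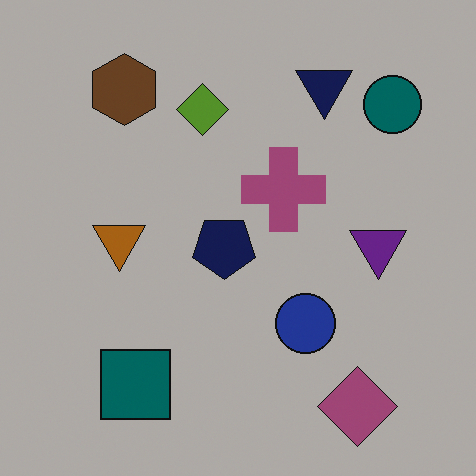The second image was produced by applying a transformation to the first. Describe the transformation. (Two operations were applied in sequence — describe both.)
It was flipped vertically (top ↔ bottom), then substantially darkened.

The pink diamond is in the top-right of the first image and the bottom-right of the second — shapes on opposite sides of the horizontal midline have swapped in a mirror flip. Every pixel — background and shapes alike — is uniformly darkened.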